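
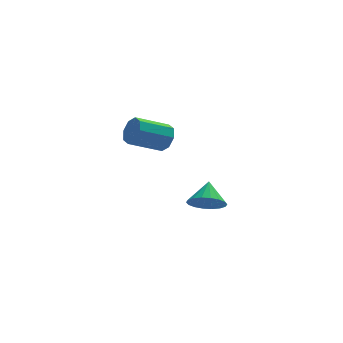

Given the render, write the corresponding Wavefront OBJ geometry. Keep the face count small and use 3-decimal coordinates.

v -0.05 0.236 -3.719
v 0.387 -0.329 -3.206
v 0.19 1.164 -2.901
v 0.667 -0.193 -3.444
v 0.805 0.029 -3.736
v 0.773 0.292 -4.024
v 0.578 0.543 -4.253
v 0.259 0.734 -4.375
v -0.122 0.826 -4.368
v -0.488 0.802 -4.232
v -0.768 0.665 -3.994
v -0.906 0.443 -3.702
v -0.874 0.18 -3.413
v -0.679 -0.071 -3.185
v -0.36 -0.262 -3.063
v 0.021 -0.354 -3.07
v -2.059 -1.548 1.328
v -1.735 -1.705 1.928
v -3.156 -2.029 2.612
v -3.481 -1.872 2.012
v -1.868 -1.187 1.897
v -3.289 -1.511 2.58
v -2.113 -0.881 1.532
v -3.534 -1.204 2.216
v -2.327 -0.965 1.048
v -3.748 -1.289 1.732
v -2.384 -1.391 0.728
v -3.805 -1.715 1.412
v -2.251 -1.909 0.76
v -3.672 -2.233 1.443
v -2.006 -2.216 1.124
v -3.427 -2.539 1.808
v -1.792 -2.131 1.608
v -3.213 -2.455 2.292
f 2 1 4
f 2 4 3
f 4 1 5
f 4 5 3
f 5 1 6
f 5 6 3
f 6 1 7
f 6 7 3
f 7 1 8
f 7 8 3
f 8 1 9
f 8 9 3
f 9 1 10
f 9 10 3
f 10 1 11
f 10 11 3
f 11 1 12
f 11 12 3
f 12 1 13
f 12 13 3
f 13 1 14
f 13 14 3
f 14 1 15
f 14 15 3
f 15 1 16
f 15 16 3
f 16 1 2
f 16 2 3
f 18 17 21
f 18 21 19
f 19 21 22
f 19 22 20
f 21 17 23
f 21 23 22
f 22 23 24
f 22 24 20
f 23 17 25
f 23 25 24
f 24 25 26
f 24 26 20
f 25 17 27
f 25 27 26
f 26 27 28
f 26 28 20
f 27 17 29
f 27 29 28
f 28 29 30
f 28 30 20
f 29 17 31
f 29 31 30
f 30 31 32
f 30 32 20
f 31 17 33
f 31 33 32
f 32 33 34
f 32 34 20
f 33 17 18
f 33 18 34
f 34 18 19
f 34 19 20



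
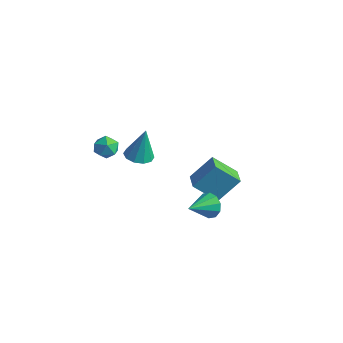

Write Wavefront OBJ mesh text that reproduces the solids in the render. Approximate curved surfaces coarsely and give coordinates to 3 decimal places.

v -3.482 -1.368 -0.449
v -3.076 -2.03 -0.125
v -4.644 -1.81 0.105
v -4.238 -2.472 0.429
v -4.086 -1.699 0.725
v -3.368 -1.426 0.382
v -4.352 -2.414 -0.402
v -3.634 -2.141 -0.745
v -3.614 -2.676 -0.096
v -3.449 -2.235 0.6
v -4.271 -1.605 -0.62
v -4.106 -1.164 0.076
v 3.893 -1.946 -0.351
v 4.172 -2.301 -1.059
v 3.727 -3.474 0.351
v 4.582 -2.206 -0.755
v 4.728 -2.011 -0.296
v 4.556 -1.792 0.141
v 4.13 -1.631 0.391
v 3.614 -1.59 0.357
v 3.204 -1.686 0.053
v 3.057 -1.88 -0.405
v 3.23 -2.1 -0.843
v 3.655 -2.26 -1.093
v -1.7 -1.527 0.3
v -1.058 -0.951 0.126
v -1.52 -1.113 2.34
v -1.532 -0.684 0.113
v -2.07 -0.739 0.172
v -2.466 -1.095 0.28
v -2.571 -1.616 0.395
v -2.343 -2.103 0.474
v -1.869 -2.371 0.486
v -1.331 -2.316 0.427
v -0.934 -1.96 0.32
v -0.83 -1.439 0.205
v 0.151 0.693 -2.031
v 0.807 1.855 -0.637
v 1.242 1.605 -3.305
v 1.898 2.768 -1.911
v 1.062 -0.088 -1.809
v 1.718 1.075 -0.415
v 2.153 0.825 -3.083
v 2.809 1.987 -1.689
f 1 12 6
f 1 6 2
f 1 2 8
f 1 8 11
f 1 11 12
f 2 6 10
f 6 12 5
f 12 11 3
f 11 8 7
f 8 2 9
f 4 10 5
f 4 5 3
f 4 3 7
f 4 7 9
f 4 9 10
f 5 10 6
f 3 5 12
f 7 3 11
f 9 7 8
f 10 9 2
f 14 13 16
f 14 16 15
f 16 13 17
f 16 17 15
f 17 13 18
f 17 18 15
f 18 13 19
f 18 19 15
f 19 13 20
f 19 20 15
f 20 13 21
f 20 21 15
f 21 13 22
f 21 22 15
f 22 13 23
f 22 23 15
f 23 13 24
f 23 24 15
f 24 13 14
f 24 14 15
f 26 25 28
f 26 28 27
f 28 25 29
f 28 29 27
f 29 25 30
f 29 30 27
f 30 25 31
f 30 31 27
f 31 25 32
f 31 32 27
f 32 25 33
f 32 33 27
f 33 25 34
f 33 34 27
f 34 25 35
f 34 35 27
f 35 25 36
f 35 36 27
f 36 25 26
f 36 26 27
f 38 40 37
f 41 38 37
f 37 40 39
f 39 41 37
f 38 44 40
f 42 38 41
f 42 44 38
f 40 44 39
f 43 41 39
f 39 44 43
f 43 42 41
f 44 42 43



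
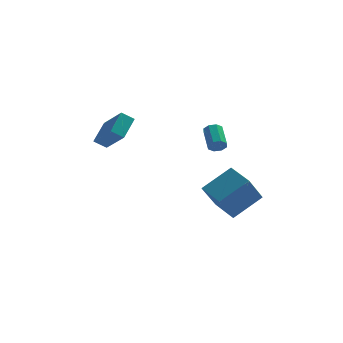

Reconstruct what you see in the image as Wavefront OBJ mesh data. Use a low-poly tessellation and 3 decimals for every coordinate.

v 3.103 0.479 -1.825
v 3.535 0.888 -1.385
v 2.809 0.87 -0.655
v 2.377 0.461 -1.095
v 3.305 1.157 -1.606
v 2.579 1.138 -0.876
v 3.012 1.21 -1.897
v 2.285 1.191 -1.167
v 2.747 1.031 -2.165
v 2.021 1.013 -1.435
v 2.595 0.678 -2.325
v 1.869 0.659 -1.595
v 2.605 0.261 -2.326
v 1.878 0.242 -1.596
v 2.773 -0.087 -2.168
v 2.046 -0.105 -1.438
v 3.045 -0.254 -1.901
v 2.319 -0.273 -1.171
v 3.337 -0.189 -1.61
v 2.61 -0.208 -0.88
v 3.554 0.088 -1.387
v 2.827 0.07 -0.657
v 3.628 0.49 -1.303
v 2.901 0.471 -0.573
v -4.545 3.642 1.033
v -4.011 4.824 1.846
v -3.87 3.659 0.567
v -3.337 4.84 1.38
v -3.623 2.34 2.32
v -3.09 3.521 3.133
v -2.949 2.356 1.854
v -2.415 3.538 2.667
v 1.684 -3.069 -0.169
v 3.148 -2.385 0.922
v 0.861 -1.895 0.199
v 2.325 -1.211 1.29
v 2.415 -2.049 -1.79
v 3.879 -1.365 -0.699
v 1.592 -0.875 -1.422
v 3.056 -0.191 -0.331
v 1.753 1.271 1.676
v 1.978 1.514 1.275
v 1.792 2.753 1.923
v 1.567 2.509 2.324
v 1.584 1.478 1.23
v 1.398 2.717 1.878
v 1.289 1.321 1.447
v 1.103 2.559 2.094
v 1.266 1.134 1.797
v 1.08 2.373 2.445
v 1.528 1.027 2.077
v 1.342 2.266 2.725
v 1.922 1.063 2.122
v 1.736 2.302 2.77
v 2.217 1.221 1.906
v 2.031 2.459 2.553
v 2.24 1.407 1.555
v 2.054 2.646 2.203
f 2 1 5
f 2 5 3
f 3 5 6
f 3 6 4
f 5 1 7
f 5 7 6
f 6 7 8
f 6 8 4
f 7 1 9
f 7 9 8
f 8 9 10
f 8 10 4
f 9 1 11
f 9 11 10
f 10 11 12
f 10 12 4
f 11 1 13
f 11 13 12
f 12 13 14
f 12 14 4
f 13 1 15
f 13 15 14
f 14 15 16
f 14 16 4
f 15 1 17
f 15 17 16
f 16 17 18
f 16 18 4
f 17 1 19
f 17 19 18
f 18 19 20
f 18 20 4
f 19 1 21
f 19 21 20
f 20 21 22
f 20 22 4
f 21 1 23
f 21 23 22
f 22 23 24
f 22 24 4
f 23 1 2
f 23 2 24
f 24 2 3
f 24 3 4
f 26 28 25
f 29 26 25
f 25 28 27
f 27 29 25
f 26 32 28
f 30 26 29
f 30 32 26
f 28 32 27
f 31 29 27
f 27 32 31
f 31 30 29
f 32 30 31
f 34 36 33
f 37 34 33
f 33 36 35
f 35 37 33
f 34 40 36
f 38 34 37
f 38 40 34
f 36 40 35
f 39 37 35
f 35 40 39
f 39 38 37
f 40 38 39
f 42 41 45
f 42 45 43
f 43 45 46
f 43 46 44
f 45 41 47
f 45 47 46
f 46 47 48
f 46 48 44
f 47 41 49
f 47 49 48
f 48 49 50
f 48 50 44
f 49 41 51
f 49 51 50
f 50 51 52
f 50 52 44
f 51 41 53
f 51 53 52
f 52 53 54
f 52 54 44
f 53 41 55
f 53 55 54
f 54 55 56
f 54 56 44
f 55 41 57
f 55 57 56
f 56 57 58
f 56 58 44
f 57 41 42
f 57 42 58
f 58 42 43
f 58 43 44



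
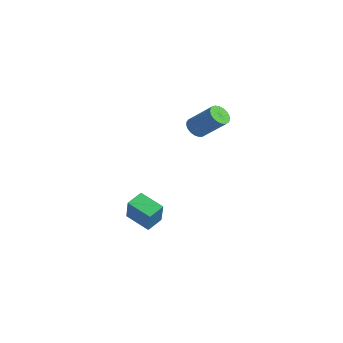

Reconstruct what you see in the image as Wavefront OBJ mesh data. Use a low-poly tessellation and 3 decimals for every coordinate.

v -2.487 -0.772 -4.616
v -1.566 -1.187 -2.913
v -2.768 0.288 -4.206
v -1.847 -0.127 -2.503
v -1.013 -0.133 -5.257
v -0.092 -0.548 -3.554
v -1.294 0.927 -4.847
v -0.373 0.512 -3.144
v -0.845 3.048 2.565
v -0.259 2.87 2.116
v 1.091 3.654 3.565
v 0.505 3.832 4.015
v -0.327 3.164 2.021
v 1.022 3.947 3.47
v -0.485 3.437 2.02
v 0.864 4.221 3.47
v -0.706 3.644 2.114
v 0.644 4.427 3.563
v -0.95 3.747 2.285
v 0.4 4.531 3.735
v -1.176 3.729 2.505
v 0.173 4.513 3.955
v -1.345 3.594 2.736
v 0.005 4.378 4.185
v -1.428 3.365 2.937
v -0.078 4.148 4.386
v -1.409 3.08 3.073
v -0.059 3.864 4.523
v -1.293 2.79 3.122
v 0.056 3.574 4.572
v -1.1 2.545 3.075
v 0.25 3.329 4.524
v -0.862 2.387 2.939
v 0.487 3.17 4.389
v -0.622 2.343 2.739
v 0.728 3.126 4.188
v -0.42 2.421 2.509
v 0.93 3.204 3.958
v -0.291 2.607 2.288
v 1.058 3.391 3.738
f 2 4 1
f 5 2 1
f 1 4 3
f 3 5 1
f 2 8 4
f 6 2 5
f 6 8 2
f 4 8 3
f 7 5 3
f 3 8 7
f 7 6 5
f 8 6 7
f 10 9 13
f 10 13 11
f 11 13 14
f 11 14 12
f 13 9 15
f 13 15 14
f 14 15 16
f 14 16 12
f 15 9 17
f 15 17 16
f 16 17 18
f 16 18 12
f 17 9 19
f 17 19 18
f 18 19 20
f 18 20 12
f 19 9 21
f 19 21 20
f 20 21 22
f 20 22 12
f 21 9 23
f 21 23 22
f 22 23 24
f 22 24 12
f 23 9 25
f 23 25 24
f 24 25 26
f 24 26 12
f 25 9 27
f 25 27 26
f 26 27 28
f 26 28 12
f 27 9 29
f 27 29 28
f 28 29 30
f 28 30 12
f 29 9 31
f 29 31 30
f 30 31 32
f 30 32 12
f 31 9 33
f 31 33 32
f 32 33 34
f 32 34 12
f 33 9 35
f 33 35 34
f 34 35 36
f 34 36 12
f 35 9 37
f 35 37 36
f 36 37 38
f 36 38 12
f 37 9 39
f 37 39 38
f 38 39 40
f 38 40 12
f 39 9 10
f 39 10 40
f 40 10 11
f 40 11 12



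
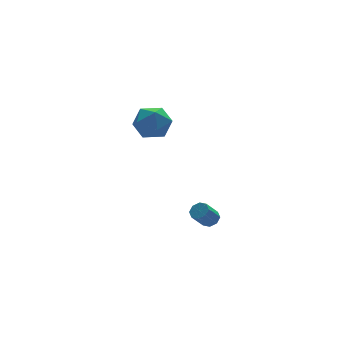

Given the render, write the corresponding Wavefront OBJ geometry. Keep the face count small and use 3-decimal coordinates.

v 4.014 -2.116 -4.05
v 4.356 -2.437 -3.85
v 3.688 -2.625 -3.01
v 3.346 -2.304 -3.21
v 4.407 -2.069 -3.727
v 3.738 -2.257 -2.887
v 4.227 -1.729 -3.794
v 3.558 -1.917 -2.954
v 3.923 -1.616 -4.011
v 3.254 -1.804 -3.171
v 3.672 -1.795 -4.25
v 3.004 -1.983 -3.41
v 3.622 -2.163 -4.373
v 2.953 -2.351 -3.533
v 3.802 -2.503 -4.306
v 3.133 -2.691 -3.466
v 4.106 -2.616 -4.089
v 3.437 -2.804 -3.249
v 1.256 -0.499 3.046
v 2.234 -0.69 2.975
v 0.986 -1.39 1.725
v 1.964 -1.581 1.654
v 1.432 -1.972 2.404
v 1.599 -1.42 3.22
v 1.621 -0.66 1.48
v 1.788 -0.108 2.296
v 2.46 -0.789 2.007
v 2.343 -1.6 2.578
v 0.877 -0.48 2.122
v 0.76 -1.291 2.693
f 2 1 5
f 2 5 3
f 3 5 6
f 3 6 4
f 5 1 7
f 5 7 6
f 6 7 8
f 6 8 4
f 7 1 9
f 7 9 8
f 8 9 10
f 8 10 4
f 9 1 11
f 9 11 10
f 10 11 12
f 10 12 4
f 11 1 13
f 11 13 12
f 12 13 14
f 12 14 4
f 13 1 15
f 13 15 14
f 14 15 16
f 14 16 4
f 15 1 17
f 15 17 16
f 16 17 18
f 16 18 4
f 17 1 2
f 17 2 18
f 18 2 3
f 18 3 4
f 19 30 24
f 19 24 20
f 19 20 26
f 19 26 29
f 19 29 30
f 20 24 28
f 24 30 23
f 30 29 21
f 29 26 25
f 26 20 27
f 22 28 23
f 22 23 21
f 22 21 25
f 22 25 27
f 22 27 28
f 23 28 24
f 21 23 30
f 25 21 29
f 27 25 26
f 28 27 20



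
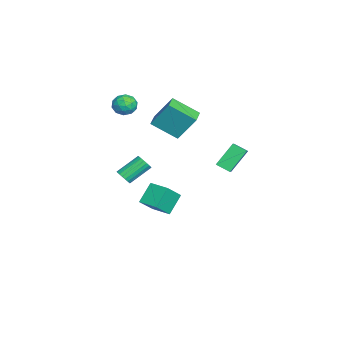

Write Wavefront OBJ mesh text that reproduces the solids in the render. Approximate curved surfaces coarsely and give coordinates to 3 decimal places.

v -2.642 -1.015 -3.741
v -1.806 -1.741 -2.643
v -1.825 0.068 -3.648
v -0.988 -0.658 -2.549
v -1.712 -1.622 -4.851
v -0.875 -2.348 -3.752
v -0.894 -0.539 -4.757
v -0.058 -1.265 -3.659
v -2.529 4.004 -0.064
v -2.787 3.175 0.369
v -0.671 3.991 1.018
v -0.929 3.162 1.451
v -1.751 3.058 -1.411
v -2.009 2.229 -0.978
v 0.107 3.045 -0.329
v -0.151 2.216 0.104
v -3.914 -2.785 2.877
v -3.397 -2.757 3.526
v -3.563 -4.063 2.654
v -3.046 -4.035 3.303
v -3.867 -4.012 3.425
v -4.084 -3.222 3.563
v -2.876 -3.598 2.617
v -3.093 -2.808 2.755
v -2.755 -3.259 3.365
v -3.368 -3.515 3.865
v -3.592 -3.305 2.315
v -4.205 -3.561 2.815
v -3.686 -2.659 3.221
v -3.274 -4.161 2.959
v -3.756 -4.148 3.03
v -3.452 -4.131 3.412
v -4.09 -2.932 3.243
v -3.786 -2.915 3.625
v -4.063 -3.653 3.565
v -3.174 -3.905 2.555
v -2.87 -3.888 2.937
v -3.508 -2.689 2.768
v -3.204 -2.672 3.15
v -2.897 -3.167 2.615
v -3.005 -2.937 3.508
v -2.799 -3.689 3.377
v -2.699 -3.432 2.974
v -2.826 -2.968 3.055
v -3.365 -3.088 3.802
v -3.159 -3.839 3.671
v -3.641 -3.825 3.742
v -3.769 -3.361 3.824
v -2.988 -3.383 3.707
v -3.801 -2.981 2.509
v -3.595 -3.732 2.378
v -3.191 -3.459 2.356
v -3.319 -2.995 2.438
v -4.161 -3.131 2.803
v -3.955 -3.883 2.672
v -4.134 -3.852 3.125
v -4.261 -3.388 3.206
v -3.972 -3.437 2.473
v 4.188 -2.755 1.4
v 4.621 -2.764 1.739
v 3.925 -1.614 2.659
v 3.492 -1.605 2.32
v 4.684 -2.595 1.574
v 3.988 -1.444 2.495
v 4.649 -2.457 1.375
v 3.953 -1.306 2.296
v 4.523 -2.378 1.181
v 3.826 -1.227 2.101
v 4.33 -2.374 1.03
v 3.634 -1.223 1.951
v 4.109 -2.445 0.952
v 3.413 -1.294 1.873
v 3.904 -2.578 0.963
v 3.208 -1.427 1.884
v 3.755 -2.746 1.061
v 3.059 -1.596 1.981
v 3.692 -2.916 1.225
v 2.996 -1.765 2.146
v 3.727 -3.054 1.424
v 3.031 -1.903 2.345
v 3.854 -3.133 1.619
v 3.157 -1.982 2.539
v 4.046 -3.137 1.769
v 3.35 -1.986 2.69
v 4.267 -3.066 1.847
v 3.571 -1.915 2.768
v 4.472 -2.933 1.836
v 3.776 -1.782 2.757
v -1.505 -1.47 3.244
v -1.367 -0.391 4.886
v -1.315 0.128 2.178
v -1.177 1.207 3.821
v -0.383 -1.607 3.239
v -0.245 -0.528 4.882
v -0.193 -0.009 2.174
v -0.055 1.07 3.816
f 2 4 1
f 5 2 1
f 1 4 3
f 3 5 1
f 2 8 4
f 6 2 5
f 6 8 2
f 4 8 3
f 7 5 3
f 3 8 7
f 7 6 5
f 8 6 7
f 10 12 9
f 13 10 9
f 9 12 11
f 11 13 9
f 10 16 12
f 14 10 13
f 14 16 10
f 12 16 11
f 15 13 11
f 11 16 15
f 15 14 13
f 16 14 15
f 17 54 33
f 54 28 57
f 33 57 22
f 54 57 33
f 17 33 29
f 33 22 34
f 29 34 18
f 33 34 29
f 17 29 38
f 29 18 39
f 38 39 24
f 29 39 38
f 17 38 50
f 38 24 53
f 50 53 27
f 38 53 50
f 17 50 54
f 50 27 58
f 54 58 28
f 50 58 54
f 18 34 45
f 34 22 48
f 45 48 26
f 34 48 45
f 22 57 35
f 57 28 56
f 35 56 21
f 57 56 35
f 28 58 55
f 58 27 51
f 55 51 19
f 58 51 55
f 27 53 52
f 53 24 40
f 52 40 23
f 53 40 52
f 24 39 44
f 39 18 41
f 44 41 25
f 39 41 44
f 20 46 32
f 46 26 47
f 32 47 21
f 46 47 32
f 20 32 30
f 32 21 31
f 30 31 19
f 32 31 30
f 20 30 37
f 30 19 36
f 37 36 23
f 30 36 37
f 20 37 42
f 37 23 43
f 42 43 25
f 37 43 42
f 20 42 46
f 42 25 49
f 46 49 26
f 42 49 46
f 21 47 35
f 47 26 48
f 35 48 22
f 47 48 35
f 19 31 55
f 31 21 56
f 55 56 28
f 31 56 55
f 23 36 52
f 36 19 51
f 52 51 27
f 36 51 52
f 25 43 44
f 43 23 40
f 44 40 24
f 43 40 44
f 26 49 45
f 49 25 41
f 45 41 18
f 49 41 45
f 60 59 63
f 60 63 61
f 61 63 64
f 61 64 62
f 63 59 65
f 63 65 64
f 64 65 66
f 64 66 62
f 65 59 67
f 65 67 66
f 66 67 68
f 66 68 62
f 67 59 69
f 67 69 68
f 68 69 70
f 68 70 62
f 69 59 71
f 69 71 70
f 70 71 72
f 70 72 62
f 71 59 73
f 71 73 72
f 72 73 74
f 72 74 62
f 73 59 75
f 73 75 74
f 74 75 76
f 74 76 62
f 75 59 77
f 75 77 76
f 76 77 78
f 76 78 62
f 77 59 79
f 77 79 78
f 78 79 80
f 78 80 62
f 79 59 81
f 79 81 80
f 80 81 82
f 80 82 62
f 81 59 83
f 81 83 82
f 82 83 84
f 82 84 62
f 83 59 85
f 83 85 84
f 84 85 86
f 84 86 62
f 85 59 87
f 85 87 86
f 86 87 88
f 86 88 62
f 87 59 60
f 87 60 88
f 88 60 61
f 88 61 62
f 90 92 89
f 93 90 89
f 89 92 91
f 91 93 89
f 90 96 92
f 94 90 93
f 94 96 90
f 92 96 91
f 95 93 91
f 91 96 95
f 95 94 93
f 96 94 95



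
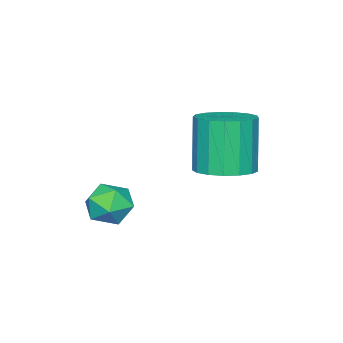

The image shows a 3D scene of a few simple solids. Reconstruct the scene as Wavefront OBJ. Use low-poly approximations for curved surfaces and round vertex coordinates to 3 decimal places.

v 3.167 -1.665 -0.711
v 3.571 -1.984 -1.467
v 3.129 -3.036 -0.153
v 3.533 -3.355 -0.909
v 4.002 -2.826 -0.328
v 4.026 -1.979 -0.673
v 2.674 -3.041 -0.947
v 2.698 -2.194 -1.292
v 3.267 -2.835 -1.613
v 4.087 -2.702 -1.231
v 2.613 -2.318 -0.389
v 3.433 -2.185 -0.007
v 1.865 0.929 1.224
v 2.701 1.448 1.53
v 2.17 1.09 3.583
v 1.335 0.571 3.276
v 2.351 1.794 1.5
v 1.82 1.436 3.553
v 1.89 1.942 1.407
v 1.359 1.585 3.459
v 1.424 1.858 1.271
v 0.893 1.5 3.324
v 1.058 1.561 1.125
v 0.528 1.203 3.178
v 0.878 1.119 1.002
v 0.347 0.762 3.054
v 0.924 0.634 0.929
v 0.393 0.276 2.981
v 1.185 0.216 0.924
v 0.654 -0.142 2.976
v 1.602 -0.039 0.987
v 1.072 -0.396 3.04
v 2.08 -0.072 1.105
v 1.549 -0.429 3.158
v 2.508 0.125 1.25
v 1.978 -0.233 3.302
v 2.79 0.505 1.389
v 2.259 0.148 3.441
v 2.859 0.983 1.49
v 2.328 0.625 3.543
f 1 12 6
f 1 6 2
f 1 2 8
f 1 8 11
f 1 11 12
f 2 6 10
f 6 12 5
f 12 11 3
f 11 8 7
f 8 2 9
f 4 10 5
f 4 5 3
f 4 3 7
f 4 7 9
f 4 9 10
f 5 10 6
f 3 5 12
f 7 3 11
f 9 7 8
f 10 9 2
f 14 13 17
f 14 17 15
f 15 17 18
f 15 18 16
f 17 13 19
f 17 19 18
f 18 19 20
f 18 20 16
f 19 13 21
f 19 21 20
f 20 21 22
f 20 22 16
f 21 13 23
f 21 23 22
f 22 23 24
f 22 24 16
f 23 13 25
f 23 25 24
f 24 25 26
f 24 26 16
f 25 13 27
f 25 27 26
f 26 27 28
f 26 28 16
f 27 13 29
f 27 29 28
f 28 29 30
f 28 30 16
f 29 13 31
f 29 31 30
f 30 31 32
f 30 32 16
f 31 13 33
f 31 33 32
f 32 33 34
f 32 34 16
f 33 13 35
f 33 35 34
f 34 35 36
f 34 36 16
f 35 13 37
f 35 37 36
f 36 37 38
f 36 38 16
f 37 13 39
f 37 39 38
f 38 39 40
f 38 40 16
f 39 13 14
f 39 14 40
f 40 14 15
f 40 15 16



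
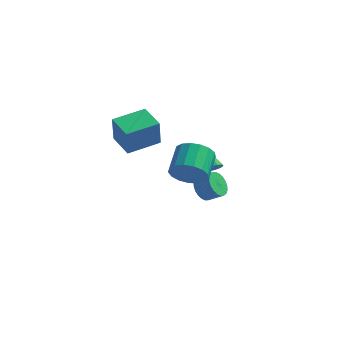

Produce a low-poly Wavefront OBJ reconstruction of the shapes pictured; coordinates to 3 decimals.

v 2.656 -1.971 1.864
v 3.015 -1.586 1.8
v 1.924 -1.149 2.696
v 2.832 -1.547 1.6
v 2.602 -1.621 1.47
v 2.386 -1.788 1.446
v 2.243 -2.005 1.534
v 2.21 -2.213 1.71
v 2.297 -2.356 1.928
v 2.48 -2.395 2.128
v 2.711 -2.321 2.258
v 2.926 -2.153 2.282
v 3.07 -1.937 2.194
v 3.102 -1.729 2.018
v -1.505 -3.148 2.806
v -1.451 -3.447 4.438
v -2.642 -2.134 3.031
v -2.588 -2.433 4.662
v -0.232 -1.767 3.018
v -0.178 -2.066 4.649
v -1.369 -0.753 3.242
v -1.315 -1.052 4.874
v 0.718 2.295 -3.109
v 1.174 2.29 -3.791
v 2.038 2.3 -3.212
v 1.582 2.305 -2.531
v 1.138 2.605 -3.742
v 2.002 2.615 -3.164
v 1.037 2.872 -3.597
v 1.902 2.882 -3.018
v 0.889 3.051 -3.378
v 1.753 3.061 -2.799
v 0.714 3.115 -3.117
v 1.578 3.125 -2.539
v 0.54 3.054 -2.856
v 1.404 3.064 -2.278
v 0.392 2.878 -2.633
v 1.257 2.888 -2.055
v 0.295 2.613 -2.483
v 1.159 2.623 -1.904
v 0.262 2.3 -2.428
v 1.126 2.31 -1.849
v 0.298 1.985 -2.476
v 1.162 1.995 -1.898
v 0.398 1.718 -2.622
v 1.263 1.728 -2.043
v 0.547 1.539 -2.841
v 1.411 1.549 -2.262
v 0.722 1.475 -3.101
v 1.586 1.485 -2.523
v 0.896 1.536 -3.362
v 1.76 1.546 -2.784
v 1.043 1.712 -3.585
v 1.908 1.722 -3.007
v 1.141 1.977 -3.736
v 2.005 1.987 -3.157
v 2.053 -4.118 2.707
v 2.437 -4.472 3.606
v 2.311 -3.016 4.233
v 1.927 -2.662 3.333
v 2.84 -4.328 3.353
v 2.714 -2.872 3.979
v 3.064 -4.136 2.952
v 2.938 -2.68 3.578
v 3.055 -3.94 2.494
v 2.929 -2.484 3.121
v 2.817 -3.785 2.085
v 2.692 -2.329 2.712
v 2.404 -3.706 1.819
v 2.279 -2.25 2.446
v 1.911 -3.721 1.756
v 1.785 -2.265 2.382
v 1.45 -3.828 1.911
v 1.324 -2.372 2.537
v 1.127 -4.001 2.248
v 1.001 -2.545 2.874
v 1.016 -4.2 2.69
v 0.89 -2.745 3.317
v 1.143 -4.381 3.136
v 1.017 -2.925 3.763
v 1.478 -4.502 3.484
v 1.352 -3.046 4.11
v 1.945 -4.535 3.653
v 1.819 -3.079 4.28
f 2 1 4
f 2 4 3
f 4 1 5
f 4 5 3
f 5 1 6
f 5 6 3
f 6 1 7
f 6 7 3
f 7 1 8
f 7 8 3
f 8 1 9
f 8 9 3
f 9 1 10
f 9 10 3
f 10 1 11
f 10 11 3
f 11 1 12
f 11 12 3
f 12 1 13
f 12 13 3
f 13 1 14
f 13 14 3
f 14 1 2
f 14 2 3
f 16 18 15
f 19 16 15
f 15 18 17
f 17 19 15
f 16 22 18
f 20 16 19
f 20 22 16
f 18 22 17
f 21 19 17
f 17 22 21
f 21 20 19
f 22 20 21
f 24 23 27
f 24 27 25
f 25 27 28
f 25 28 26
f 27 23 29
f 27 29 28
f 28 29 30
f 28 30 26
f 29 23 31
f 29 31 30
f 30 31 32
f 30 32 26
f 31 23 33
f 31 33 32
f 32 33 34
f 32 34 26
f 33 23 35
f 33 35 34
f 34 35 36
f 34 36 26
f 35 23 37
f 35 37 36
f 36 37 38
f 36 38 26
f 37 23 39
f 37 39 38
f 38 39 40
f 38 40 26
f 39 23 41
f 39 41 40
f 40 41 42
f 40 42 26
f 41 23 43
f 41 43 42
f 42 43 44
f 42 44 26
f 43 23 45
f 43 45 44
f 44 45 46
f 44 46 26
f 45 23 47
f 45 47 46
f 46 47 48
f 46 48 26
f 47 23 49
f 47 49 48
f 48 49 50
f 48 50 26
f 49 23 51
f 49 51 50
f 50 51 52
f 50 52 26
f 51 23 53
f 51 53 52
f 52 53 54
f 52 54 26
f 53 23 55
f 53 55 54
f 54 55 56
f 54 56 26
f 55 23 24
f 55 24 56
f 56 24 25
f 56 25 26
f 58 57 61
f 58 61 59
f 59 61 62
f 59 62 60
f 61 57 63
f 61 63 62
f 62 63 64
f 62 64 60
f 63 57 65
f 63 65 64
f 64 65 66
f 64 66 60
f 65 57 67
f 65 67 66
f 66 67 68
f 66 68 60
f 67 57 69
f 67 69 68
f 68 69 70
f 68 70 60
f 69 57 71
f 69 71 70
f 70 71 72
f 70 72 60
f 71 57 73
f 71 73 72
f 72 73 74
f 72 74 60
f 73 57 75
f 73 75 74
f 74 75 76
f 74 76 60
f 75 57 77
f 75 77 76
f 76 77 78
f 76 78 60
f 77 57 79
f 77 79 78
f 78 79 80
f 78 80 60
f 79 57 81
f 79 81 80
f 80 81 82
f 80 82 60
f 81 57 83
f 81 83 82
f 82 83 84
f 82 84 60
f 83 57 58
f 83 58 84
f 84 58 59
f 84 59 60



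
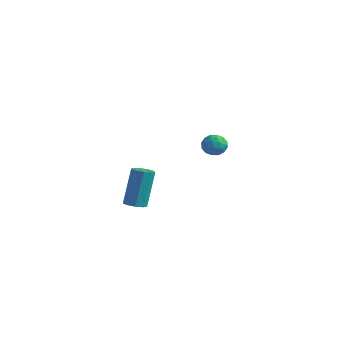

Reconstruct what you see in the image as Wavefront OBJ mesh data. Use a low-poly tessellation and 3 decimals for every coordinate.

v -2.186 -3.232 -2.941
v -1.712 -2.926 -3.021
v -1.84 -2.221 -1.079
v -2.314 -2.528 -0.999
v -2.026 -2.715 -3.118
v -2.153 -2.01 -1.176
v -2.414 -2.746 -3.132
v -2.541 -2.041 -1.19
v -2.696 -3.005 -3.057
v -2.823 -2.3 -1.115
v -2.739 -3.37 -2.927
v -2.867 -2.665 -0.985
v -2.524 -3.671 -2.804
v -2.651 -2.966 -0.862
v -2.151 -3.766 -2.745
v -2.278 -3.062 -0.803
v -1.794 -3.612 -2.778
v -1.921 -2.907 -0.835
v -1.621 -3.28 -2.887
v -1.748 -2.576 -0.944
v -3.323 4.186 -2.067
v -2.812 3.798 -2.331
v -3.648 3.322 -1.429
v -3.137 2.934 -1.693
v -2.988 3.466 -1.273
v -2.786 4 -1.668
v -3.674 3.12 -2.092
v -3.472 3.654 -2.487
v -3.028 3.139 -2.347
v -2.604 3.353 -1.841
v -3.856 3.767 -1.919
v -3.432 3.981 -1.413
v -3.039 4.068 -2.255
v -3.421 3.052 -1.505
v -3.333 3.364 -1.258
v -3.033 3.137 -1.414
v -3.024 4.187 -1.865
v -2.723 3.959 -2.021
v -2.827 3.763 -1.399
v -3.737 3.161 -1.739
v -3.436 2.933 -1.895
v -3.427 3.983 -2.346
v -3.127 3.756 -2.502
v -3.633 3.357 -2.361
v -2.866 3.453 -2.42
v -3.057 2.945 -2.045
v -3.372 3.054 -2.279
v -3.254 3.368 -2.511
v -2.616 3.579 -2.122
v -2.808 3.07 -1.747
v -2.72 3.383 -1.5
v -2.602 3.697 -1.732
v -2.744 3.191 -2.132
v -3.652 4.05 -2.013
v -3.844 3.541 -1.638
v -3.858 3.423 -2.028
v -3.74 3.737 -2.26
v -3.403 4.175 -1.715
v -3.594 3.667 -1.34
v -3.206 3.752 -1.249
v -3.088 4.066 -1.481
v -3.716 3.929 -1.628
f 2 1 5
f 2 5 3
f 3 5 6
f 3 6 4
f 5 1 7
f 5 7 6
f 6 7 8
f 6 8 4
f 7 1 9
f 7 9 8
f 8 9 10
f 8 10 4
f 9 1 11
f 9 11 10
f 10 11 12
f 10 12 4
f 11 1 13
f 11 13 12
f 12 13 14
f 12 14 4
f 13 1 15
f 13 15 14
f 14 15 16
f 14 16 4
f 15 1 17
f 15 17 16
f 16 17 18
f 16 18 4
f 17 1 19
f 17 19 18
f 18 19 20
f 18 20 4
f 19 1 2
f 19 2 20
f 20 2 3
f 20 3 4
f 21 58 37
f 58 32 61
f 37 61 26
f 58 61 37
f 21 37 33
f 37 26 38
f 33 38 22
f 37 38 33
f 21 33 42
f 33 22 43
f 42 43 28
f 33 43 42
f 21 42 54
f 42 28 57
f 54 57 31
f 42 57 54
f 21 54 58
f 54 31 62
f 58 62 32
f 54 62 58
f 22 38 49
f 38 26 52
f 49 52 30
f 38 52 49
f 26 61 39
f 61 32 60
f 39 60 25
f 61 60 39
f 32 62 59
f 62 31 55
f 59 55 23
f 62 55 59
f 31 57 56
f 57 28 44
f 56 44 27
f 57 44 56
f 28 43 48
f 43 22 45
f 48 45 29
f 43 45 48
f 24 50 36
f 50 30 51
f 36 51 25
f 50 51 36
f 24 36 34
f 36 25 35
f 34 35 23
f 36 35 34
f 24 34 41
f 34 23 40
f 41 40 27
f 34 40 41
f 24 41 46
f 41 27 47
f 46 47 29
f 41 47 46
f 24 46 50
f 46 29 53
f 50 53 30
f 46 53 50
f 25 51 39
f 51 30 52
f 39 52 26
f 51 52 39
f 23 35 59
f 35 25 60
f 59 60 32
f 35 60 59
f 27 40 56
f 40 23 55
f 56 55 31
f 40 55 56
f 29 47 48
f 47 27 44
f 48 44 28
f 47 44 48
f 30 53 49
f 53 29 45
f 49 45 22
f 53 45 49



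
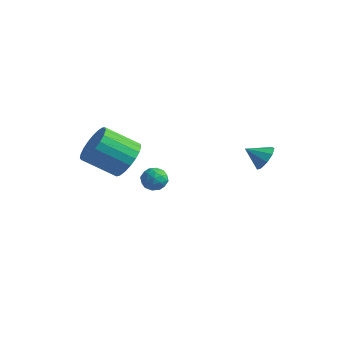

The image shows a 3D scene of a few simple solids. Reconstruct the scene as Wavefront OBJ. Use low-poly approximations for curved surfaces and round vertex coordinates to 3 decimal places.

v -2.711 -1.085 0.868
v -2.137 -1.993 0.759
v -3.436 -2.944 1.842
v -4.009 -2.035 1.952
v -1.959 -1.815 1.13
v -3.258 -2.765 2.213
v -1.91 -1.51 1.456
v -3.209 -2.46 2.539
v -2 -1.131 1.68
v -3.299 -2.082 2.763
v -2.212 -0.745 1.764
v -3.511 -1.695 2.847
v -2.511 -0.417 1.694
v -3.81 -1.368 2.777
v -2.844 -0.205 1.48
v -4.143 -1.155 2.563
v -3.155 -0.145 1.161
v -4.454 -1.095 2.244
v -3.388 -0.247 0.791
v -4.687 -1.198 1.874
v -3.504 -0.494 0.435
v -4.803 -1.445 1.518
v -3.483 -0.844 0.153
v -4.782 -1.794 1.236
v -3.329 -1.235 -0.004
v -4.627 -2.185 1.079
v -3.067 -1.6 -0.011
v -4.366 -2.55 1.072
v -2.744 -1.876 0.134
v -4.043 -2.826 1.217
v -2.415 -2.015 0.406
v -3.714 -2.966 1.489
v 1.297 4.202 -0.061
v 1.583 4.503 0.587
v 0.483 3.678 0.541
v 1.222 4.827 0.381
v 0.897 4.859 -0.031
v 0.759 4.583 -0.458
v 0.872 4.128 -0.699
v 1.185 3.708 -0.642
v 1.55 3.519 -0.312
v 1.797 3.649 0.134
v 1.81 4.038 0.49
v -4.128 2.703 -2.509
v -3.441 2.67 -2.738
v -4.059 1.59 -2.142
v -3.372 1.557 -2.371
v -3.544 1.971 -1.801
v -3.587 2.659 -2.028
v -3.913 1.601 -2.852
v -3.956 2.289 -3.079
v -3.308 1.989 -2.951
v -3.08 2.218 -2.301
v -4.42 2.042 -2.579
v -4.192 2.271 -1.929
v -3.791 2.784 -2.656
v -3.709 1.476 -2.224
v -3.811 1.719 -1.889
v -3.407 1.7 -2.024
v -3.877 2.778 -2.238
v -3.472 2.758 -2.373
v -3.533 2.347 -1.822
v -4.028 1.502 -2.507
v -3.623 1.482 -2.642
v -4.093 2.56 -2.856
v -3.689 2.541 -2.991
v -3.967 1.913 -3.058
v -3.308 2.364 -2.916
v -3.268 1.71 -2.7
v -3.586 1.736 -2.982
v -3.611 2.141 -3.116
v -3.174 2.499 -2.534
v -3.134 1.845 -2.318
v -3.235 2.088 -1.983
v -3.26 2.492 -2.116
v -3.096 2.099 -2.658
v -4.366 2.415 -2.562
v -4.326 1.761 -2.346
v -4.24 1.768 -2.764
v -4.265 2.172 -2.897
v -4.232 2.55 -2.18
v -4.192 1.896 -1.964
v -3.889 2.119 -1.764
v -3.914 2.524 -1.898
v -4.404 2.161 -2.222
f 2 1 5
f 2 5 3
f 3 5 6
f 3 6 4
f 5 1 7
f 5 7 6
f 6 7 8
f 6 8 4
f 7 1 9
f 7 9 8
f 8 9 10
f 8 10 4
f 9 1 11
f 9 11 10
f 10 11 12
f 10 12 4
f 11 1 13
f 11 13 12
f 12 13 14
f 12 14 4
f 13 1 15
f 13 15 14
f 14 15 16
f 14 16 4
f 15 1 17
f 15 17 16
f 16 17 18
f 16 18 4
f 17 1 19
f 17 19 18
f 18 19 20
f 18 20 4
f 19 1 21
f 19 21 20
f 20 21 22
f 20 22 4
f 21 1 23
f 21 23 22
f 22 23 24
f 22 24 4
f 23 1 25
f 23 25 24
f 24 25 26
f 24 26 4
f 25 1 27
f 25 27 26
f 26 27 28
f 26 28 4
f 27 1 29
f 27 29 28
f 28 29 30
f 28 30 4
f 29 1 31
f 29 31 30
f 30 31 32
f 30 32 4
f 31 1 2
f 31 2 32
f 32 2 3
f 32 3 4
f 34 33 36
f 34 36 35
f 36 33 37
f 36 37 35
f 37 33 38
f 37 38 35
f 38 33 39
f 38 39 35
f 39 33 40
f 39 40 35
f 40 33 41
f 40 41 35
f 41 33 42
f 41 42 35
f 42 33 43
f 42 43 35
f 43 33 34
f 43 34 35
f 44 81 60
f 81 55 84
f 60 84 49
f 81 84 60
f 44 60 56
f 60 49 61
f 56 61 45
f 60 61 56
f 44 56 65
f 56 45 66
f 65 66 51
f 56 66 65
f 44 65 77
f 65 51 80
f 77 80 54
f 65 80 77
f 44 77 81
f 77 54 85
f 81 85 55
f 77 85 81
f 45 61 72
f 61 49 75
f 72 75 53
f 61 75 72
f 49 84 62
f 84 55 83
f 62 83 48
f 84 83 62
f 55 85 82
f 85 54 78
f 82 78 46
f 85 78 82
f 54 80 79
f 80 51 67
f 79 67 50
f 80 67 79
f 51 66 71
f 66 45 68
f 71 68 52
f 66 68 71
f 47 73 59
f 73 53 74
f 59 74 48
f 73 74 59
f 47 59 57
f 59 48 58
f 57 58 46
f 59 58 57
f 47 57 64
f 57 46 63
f 64 63 50
f 57 63 64
f 47 64 69
f 64 50 70
f 69 70 52
f 64 70 69
f 47 69 73
f 69 52 76
f 73 76 53
f 69 76 73
f 48 74 62
f 74 53 75
f 62 75 49
f 74 75 62
f 46 58 82
f 58 48 83
f 82 83 55
f 58 83 82
f 50 63 79
f 63 46 78
f 79 78 54
f 63 78 79
f 52 70 71
f 70 50 67
f 71 67 51
f 70 67 71
f 53 76 72
f 76 52 68
f 72 68 45
f 76 68 72



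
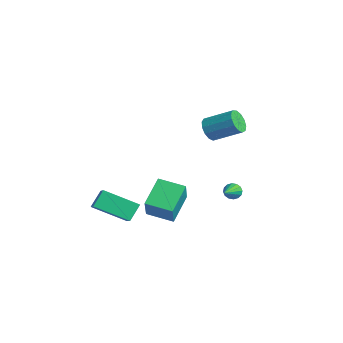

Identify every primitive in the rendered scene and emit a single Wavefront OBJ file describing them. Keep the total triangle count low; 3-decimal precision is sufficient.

v 1.107 1.381 2.53
v 1.616 1.37 1.938
v 2.641 2.589 2.798
v 2.133 2.599 3.39
v 1.322 1.684 1.844
v 2.347 2.903 2.704
v 0.96 1.901 1.968
v 1.986 3.12 2.828
v 0.645 1.953 2.27
v 1.671 3.172 3.13
v 0.477 1.823 2.655
v 1.502 3.042 3.514
v 0.509 1.553 3
v 1.534 2.772 3.86
v 0.731 1.228 3.196
v 1.756 2.447 4.056
v 1.072 0.952 3.18
v 2.097 2.17 4.04
v 1.425 0.811 2.959
v 2.45 2.03 3.819
v 1.676 0.852 2.601
v 2.702 2.071 3.461
v 1.748 1.06 2.221
v 2.773 2.279 3.08
v -1.49 -4.444 -3.475
v -1.851 -3.713 -2.594
v -0.423 -2.78 -4.419
v -0.784 -2.049 -3.538
v -0.096 -4.831 -2.582
v -0.457 -4.1 -1.701
v 0.971 -3.167 -3.526
v 0.61 -2.436 -2.645
v 2.128 -2.809 -1.633
v 1.116 -1.595 -0.56
v 1.178 -2.328 -3.072
v 0.167 -1.114 -1.999
v 3.173 -1.666 -1.941
v 2.162 -0.452 -0.868
v 2.224 -1.185 -3.38
v 1.212 0.029 -2.307
v -0.703 3.696 -3.776
v -0.316 3.854 -4.148
v 0.363 2.664 -3.104
v -0.282 4.035 -3.924
v -0.362 4.125 -3.66
v -0.533 4.1 -3.427
v -0.749 3.967 -3.288
v -0.954 3.761 -3.279
v -1.091 3.539 -3.404
v -1.124 3.358 -3.628
v -1.045 3.268 -3.892
v -0.874 3.293 -4.125
v -0.657 3.426 -4.264
v -0.453 3.632 -4.273
f 2 1 5
f 2 5 3
f 3 5 6
f 3 6 4
f 5 1 7
f 5 7 6
f 6 7 8
f 6 8 4
f 7 1 9
f 7 9 8
f 8 9 10
f 8 10 4
f 9 1 11
f 9 11 10
f 10 11 12
f 10 12 4
f 11 1 13
f 11 13 12
f 12 13 14
f 12 14 4
f 13 1 15
f 13 15 14
f 14 15 16
f 14 16 4
f 15 1 17
f 15 17 16
f 16 17 18
f 16 18 4
f 17 1 19
f 17 19 18
f 18 19 20
f 18 20 4
f 19 1 21
f 19 21 20
f 20 21 22
f 20 22 4
f 21 1 23
f 21 23 22
f 22 23 24
f 22 24 4
f 23 1 2
f 23 2 24
f 24 2 3
f 24 3 4
f 26 28 25
f 29 26 25
f 25 28 27
f 27 29 25
f 26 32 28
f 30 26 29
f 30 32 26
f 28 32 27
f 31 29 27
f 27 32 31
f 31 30 29
f 32 30 31
f 34 36 33
f 37 34 33
f 33 36 35
f 35 37 33
f 34 40 36
f 38 34 37
f 38 40 34
f 36 40 35
f 39 37 35
f 35 40 39
f 39 38 37
f 40 38 39
f 42 41 44
f 42 44 43
f 44 41 45
f 44 45 43
f 45 41 46
f 45 46 43
f 46 41 47
f 46 47 43
f 47 41 48
f 47 48 43
f 48 41 49
f 48 49 43
f 49 41 50
f 49 50 43
f 50 41 51
f 50 51 43
f 51 41 52
f 51 52 43
f 52 41 53
f 52 53 43
f 53 41 54
f 53 54 43
f 54 41 42
f 54 42 43



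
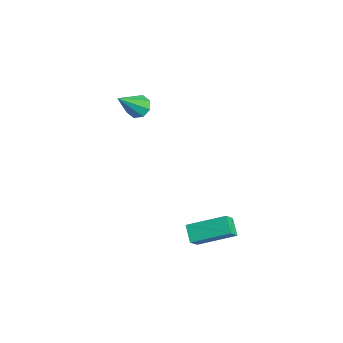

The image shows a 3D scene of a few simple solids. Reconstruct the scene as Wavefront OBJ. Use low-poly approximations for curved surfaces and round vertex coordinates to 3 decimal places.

v 0.104 1.722 -3.6
v 0.505 1.162 -2.717
v 0.858 3.292 -2.948
v 1.26 2.733 -2.065
v 0.86 1.547 -4.055
v 1.262 0.988 -3.172
v 1.615 3.118 -3.403
v 2.016 2.558 -2.52
v -4.116 1.183 1.709
v -3.81 0.805 1.324
v -3.664 -0.023 3.251
v -3.531 1.143 1.506
v -3.595 1.504 1.807
v -3.963 1.678 2.05
v -4.421 1.561 2.094
v -4.7 1.224 1.911
v -4.637 0.862 1.61
v -4.268 0.689 1.367
f 2 4 1
f 5 2 1
f 1 4 3
f 3 5 1
f 2 8 4
f 6 2 5
f 6 8 2
f 4 8 3
f 7 5 3
f 3 8 7
f 7 6 5
f 8 6 7
f 10 9 12
f 10 12 11
f 12 9 13
f 12 13 11
f 13 9 14
f 13 14 11
f 14 9 15
f 14 15 11
f 15 9 16
f 15 16 11
f 16 9 17
f 16 17 11
f 17 9 18
f 17 18 11
f 18 9 10
f 18 10 11



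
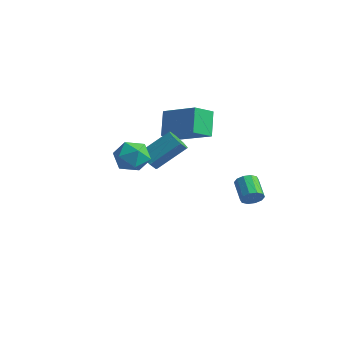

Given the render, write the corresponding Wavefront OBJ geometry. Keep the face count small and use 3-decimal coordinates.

v 1.233 3.128 -3.536
v 1.538 3.115 -3.019
v 0.591 3.72 -2.447
v 0.287 3.732 -2.964
v 1.628 3.427 -3.198
v 0.682 4.031 -2.626
v 1.568 3.625 -3.506
v 0.622 4.229 -2.934
v 1.38 3.632 -3.826
v 0.434 4.237 -3.254
v 1.136 3.447 -4.034
v 0.19 4.052 -3.462
v 0.929 3.14 -4.053
v -0.018 3.745 -3.481
v 0.838 2.829 -3.874
v -0.108 3.433 -3.302
v 0.898 2.631 -3.566
v -0.048 3.235 -2.994
v 1.086 2.623 -3.246
v 0.14 3.228 -2.674
v 1.33 2.808 -3.038
v 0.384 3.413 -2.466
v -3.175 1.481 -0.305
v -3.78 2.232 0.87
v -3.004 2.578 -0.92
v -3.609 3.33 0.254
v -1.251 1.67 0.566
v -1.856 2.422 1.74
v -1.08 2.768 -0.05
v -1.685 3.519 1.125
v -0.716 -2.079 1.461
v -0.076 -2.32 0.806
v -1.664 -3.16 0.934
v -1.024 -3.401 0.279
v -0.856 -3.58 1.193
v -0.27 -2.912 1.519
v -1.47 -2.568 0.221
v -0.884 -1.9 0.547
v -0.542 -2.623 0.04
v -0.163 -3.248 0.641
v -1.577 -2.232 1.099
v -1.198 -2.857 1.7
v -1.444 -1.15 -0.279
v -1.118 -0.867 -0.792
v -0.389 0.392 0.367
v -0.716 0.11 0.879
v -1.584 -0.664 -0.719
v -0.855 0.595 0.439
v -1.968 -0.746 -0.389
v -1.239 0.514 0.769
v -2.045 -1.064 0.005
v -1.316 0.196 1.164
v -1.771 -1.432 0.233
v -1.042 -0.173 1.392
v -1.305 -1.635 0.161
v -0.576 -0.376 1.319
v -0.921 -1.554 -0.169
v -0.192 -0.294 0.989
v -0.844 -1.236 -0.564
v -0.115 0.024 0.595
f 2 1 5
f 2 5 3
f 3 5 6
f 3 6 4
f 5 1 7
f 5 7 6
f 6 7 8
f 6 8 4
f 7 1 9
f 7 9 8
f 8 9 10
f 8 10 4
f 9 1 11
f 9 11 10
f 10 11 12
f 10 12 4
f 11 1 13
f 11 13 12
f 12 13 14
f 12 14 4
f 13 1 15
f 13 15 14
f 14 15 16
f 14 16 4
f 15 1 17
f 15 17 16
f 16 17 18
f 16 18 4
f 17 1 19
f 17 19 18
f 18 19 20
f 18 20 4
f 19 1 21
f 19 21 20
f 20 21 22
f 20 22 4
f 21 1 2
f 21 2 22
f 22 2 3
f 22 3 4
f 24 26 23
f 27 24 23
f 23 26 25
f 25 27 23
f 24 30 26
f 28 24 27
f 28 30 24
f 26 30 25
f 29 27 25
f 25 30 29
f 29 28 27
f 30 28 29
f 31 42 36
f 31 36 32
f 31 32 38
f 31 38 41
f 31 41 42
f 32 36 40
f 36 42 35
f 42 41 33
f 41 38 37
f 38 32 39
f 34 40 35
f 34 35 33
f 34 33 37
f 34 37 39
f 34 39 40
f 35 40 36
f 33 35 42
f 37 33 41
f 39 37 38
f 40 39 32
f 44 43 47
f 44 47 45
f 45 47 48
f 45 48 46
f 47 43 49
f 47 49 48
f 48 49 50
f 48 50 46
f 49 43 51
f 49 51 50
f 50 51 52
f 50 52 46
f 51 43 53
f 51 53 52
f 52 53 54
f 52 54 46
f 53 43 55
f 53 55 54
f 54 55 56
f 54 56 46
f 55 43 57
f 55 57 56
f 56 57 58
f 56 58 46
f 57 43 59
f 57 59 58
f 58 59 60
f 58 60 46
f 59 43 44
f 59 44 60
f 60 44 45
f 60 45 46



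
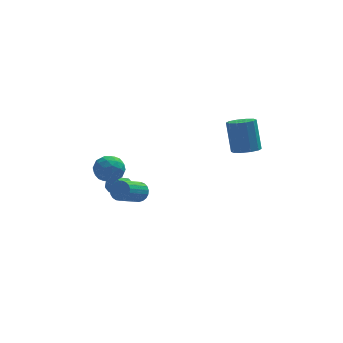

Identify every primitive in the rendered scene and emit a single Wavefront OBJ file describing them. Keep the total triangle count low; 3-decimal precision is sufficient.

v -2.426 -2.286 -0.023
v -2.054 -2.84 -0.2
v -3.161 -3.847 0.627
v -3.534 -3.294 0.803
v -1.935 -2.765 0.051
v -3.042 -3.773 0.878
v -1.901 -2.608 0.288
v -3.008 -3.615 1.115
v -1.958 -2.395 0.472
v -3.065 -3.402 1.299
v -2.096 -2.163 0.569
v -3.203 -3.17 1.396
v -2.291 -1.952 0.565
v -3.398 -2.96 1.392
v -2.509 -1.8 0.459
v -3.616 -2.807 1.285
v -2.713 -1.731 0.269
v -3.82 -2.738 1.096
v -2.868 -1.759 0.029
v -3.975 -2.766 0.856
v -2.946 -1.877 -0.221
v -4.053 -2.884 0.606
v -2.934 -2.067 -0.436
v -4.041 -3.074 0.391
v -2.835 -2.294 -0.58
v -3.942 -3.301 0.247
v -2.665 -2.52 -0.627
v -3.772 -3.527 0.2
v -2.453 -2.706 -0.571
v -3.561 -3.713 0.256
v -2.237 -2.819 -0.419
v -3.345 -3.826 0.408
v -3.951 -0.112 1.465
v -3.225 -0.473 0.919
v -4.695 -1.507 1.401
v -3.969 -1.868 0.855
v -3.812 -1.653 1.795
v -3.352 -0.79 1.835
v -4.568 -1.19 0.485
v -4.108 -0.327 0.525
v -3.606 -1.139 0.313
v -3.139 -1.426 1.123
v -4.781 -0.554 1.197
v -4.314 -0.841 2.007
v -3.523 -0.17 1.198
v -4.397 -1.81 1.122
v -4.305 -1.683 1.675
v -3.878 -1.896 1.354
v -3.598 -0.356 1.736
v -3.171 -0.569 1.415
v -3.516 -1.262 1.93
v -4.749 -1.411 0.905
v -4.322 -1.624 0.584
v -4.042 -0.084 0.966
v -3.615 -0.297 0.645
v -4.404 -0.718 0.39
v -3.32 -0.774 0.52
v -3.757 -1.594 0.483
v -4.109 -1.195 0.265
v -3.839 -0.688 0.289
v -3.046 -0.942 0.996
v -3.483 -1.762 0.959
v -3.39 -1.636 1.512
v -3.12 -1.129 1.535
v -3.27 -1.334 0.64
v -4.437 -0.218 1.361
v -4.874 -1.038 1.324
v -4.8 -0.851 0.785
v -4.53 -0.344 0.808
v -4.163 -0.386 1.837
v -4.6 -1.206 1.8
v -4.081 -1.292 2.031
v -3.811 -0.785 2.055
v -4.65 -0.646 1.68
v -2.846 2.744 -2.64
v -2.58 2.868 -2.175
v -3.309 1.8 -1.475
v -3.574 1.676 -1.94
v -2.939 3.084 -2.218
v -3.667 2.016 -1.518
v -3.243 3.101 -2.509
v -3.971 2.033 -1.809
v -3.314 2.909 -2.876
v -4.043 1.841 -2.176
v -3.111 2.62 -3.105
v -3.84 1.552 -2.405
v -2.753 2.404 -3.062
v -3.481 1.336 -2.362
v -2.449 2.387 -2.771
v -3.177 1.319 -2.071
v -2.377 2.579 -2.404
v -3.106 1.511 -1.704
v 3.741 -1.027 2.205
v 4.588 -1.114 2.328
v 4.386 -0.339 4.259
v 3.539 -0.253 4.135
v 4.5 -0.631 2.125
v 4.298 0.144 4.056
v 4.122 -0.299 1.952
v 3.92 0.476 3.883
v 3.599 -0.245 1.876
v 3.397 0.529 3.807
v 3.13 -0.49 1.925
v 2.928 0.284 3.856
v 2.894 -0.941 2.081
v 2.692 -0.166 4.012
v 2.982 -1.424 2.284
v 2.78 -0.649 4.215
v 3.36 -1.756 2.457
v 3.158 -0.981 4.388
v 3.883 -1.809 2.533
v 3.681 -1.035 4.464
v 4.352 -1.564 2.484
v 4.15 -0.79 4.415
f 2 1 5
f 2 5 3
f 3 5 6
f 3 6 4
f 5 1 7
f 5 7 6
f 6 7 8
f 6 8 4
f 7 1 9
f 7 9 8
f 8 9 10
f 8 10 4
f 9 1 11
f 9 11 10
f 10 11 12
f 10 12 4
f 11 1 13
f 11 13 12
f 12 13 14
f 12 14 4
f 13 1 15
f 13 15 14
f 14 15 16
f 14 16 4
f 15 1 17
f 15 17 16
f 16 17 18
f 16 18 4
f 17 1 19
f 17 19 18
f 18 19 20
f 18 20 4
f 19 1 21
f 19 21 20
f 20 21 22
f 20 22 4
f 21 1 23
f 21 23 22
f 22 23 24
f 22 24 4
f 23 1 25
f 23 25 24
f 24 25 26
f 24 26 4
f 25 1 27
f 25 27 26
f 26 27 28
f 26 28 4
f 27 1 29
f 27 29 28
f 28 29 30
f 28 30 4
f 29 1 31
f 29 31 30
f 30 31 32
f 30 32 4
f 31 1 2
f 31 2 32
f 32 2 3
f 32 3 4
f 33 70 49
f 70 44 73
f 49 73 38
f 70 73 49
f 33 49 45
f 49 38 50
f 45 50 34
f 49 50 45
f 33 45 54
f 45 34 55
f 54 55 40
f 45 55 54
f 33 54 66
f 54 40 69
f 66 69 43
f 54 69 66
f 33 66 70
f 66 43 74
f 70 74 44
f 66 74 70
f 34 50 61
f 50 38 64
f 61 64 42
f 50 64 61
f 38 73 51
f 73 44 72
f 51 72 37
f 73 72 51
f 44 74 71
f 74 43 67
f 71 67 35
f 74 67 71
f 43 69 68
f 69 40 56
f 68 56 39
f 69 56 68
f 40 55 60
f 55 34 57
f 60 57 41
f 55 57 60
f 36 62 48
f 62 42 63
f 48 63 37
f 62 63 48
f 36 48 46
f 48 37 47
f 46 47 35
f 48 47 46
f 36 46 53
f 46 35 52
f 53 52 39
f 46 52 53
f 36 53 58
f 53 39 59
f 58 59 41
f 53 59 58
f 36 58 62
f 58 41 65
f 62 65 42
f 58 65 62
f 37 63 51
f 63 42 64
f 51 64 38
f 63 64 51
f 35 47 71
f 47 37 72
f 71 72 44
f 47 72 71
f 39 52 68
f 52 35 67
f 68 67 43
f 52 67 68
f 41 59 60
f 59 39 56
f 60 56 40
f 59 56 60
f 42 65 61
f 65 41 57
f 61 57 34
f 65 57 61
f 76 75 79
f 76 79 77
f 77 79 80
f 77 80 78
f 79 75 81
f 79 81 80
f 80 81 82
f 80 82 78
f 81 75 83
f 81 83 82
f 82 83 84
f 82 84 78
f 83 75 85
f 83 85 84
f 84 85 86
f 84 86 78
f 85 75 87
f 85 87 86
f 86 87 88
f 86 88 78
f 87 75 89
f 87 89 88
f 88 89 90
f 88 90 78
f 89 75 91
f 89 91 90
f 90 91 92
f 90 92 78
f 91 75 76
f 91 76 92
f 92 76 77
f 92 77 78
f 94 93 97
f 94 97 95
f 95 97 98
f 95 98 96
f 97 93 99
f 97 99 98
f 98 99 100
f 98 100 96
f 99 93 101
f 99 101 100
f 100 101 102
f 100 102 96
f 101 93 103
f 101 103 102
f 102 103 104
f 102 104 96
f 103 93 105
f 103 105 104
f 104 105 106
f 104 106 96
f 105 93 107
f 105 107 106
f 106 107 108
f 106 108 96
f 107 93 109
f 107 109 108
f 108 109 110
f 108 110 96
f 109 93 111
f 109 111 110
f 110 111 112
f 110 112 96
f 111 93 113
f 111 113 112
f 112 113 114
f 112 114 96
f 113 93 94
f 113 94 114
f 114 94 95
f 114 95 96



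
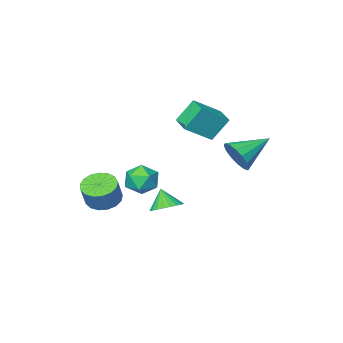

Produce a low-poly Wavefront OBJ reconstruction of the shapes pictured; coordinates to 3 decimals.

v 2.111 -1.394 -3.824
v 3.007 -1.179 -4.212
v 3.485 -0.81 -2.905
v 2.589 -1.026 -2.516
v 2.767 -0.766 -4.241
v 3.245 -0.397 -2.934
v 2.377 -0.496 -4.174
v 2.855 -0.128 -2.867
v 1.926 -0.433 -4.027
v 2.404 -0.064 -2.72
v 1.517 -0.59 -3.833
v 1.996 -0.221 -2.526
v 1.245 -0.931 -3.637
v 1.723 -0.562 -2.33
v 1.17 -1.378 -3.484
v 1.649 -1.009 -2.177
v 1.312 -1.829 -3.409
v 1.79 -1.46 -2.101
v 1.636 -2.18 -3.428
v 2.114 -1.812 -2.121
v 2.069 -2.352 -3.538
v 2.547 -1.983 -2.231
v 2.512 -2.304 -3.714
v 2.99 -1.935 -2.407
v 2.863 -2.047 -3.915
v 3.341 -1.679 -2.607
v 3.041 -1.641 -4.094
v 3.52 -1.273 -2.787
v -0.155 -0.552 -2.418
v 0.671 -1.201 -2.455
v -0.951 -1.499 -3.585
v -0.125 -2.148 -3.622
v -0.73 -2.115 -2.763
v -0.238 -1.53 -2.041
v -0.042 -1.17 -3.999
v 0.45 -0.585 -3.277
v 0.741 -1.583 -3.432
v 0.316 -2.167 -2.668
v -0.596 -0.533 -3.372
v -1.021 -1.117 -2.608
v -2.897 3.493 0.048
v -2.505 3.982 0.89
v -4.843 3.567 0.912
v -2.642 4.381 0.546
v -2.847 4.541 0.069
v -3.066 4.421 -0.413
v -3.24 4.051 -0.772
v -3.322 3.533 -0.912
v -3.29 3.003 -0.794
v -3.153 2.604 -0.45
v -2.947 2.444 0.026
v -2.728 2.565 0.509
v -2.554 2.934 0.868
v -2.473 3.453 1.007
v 0.069 1.587 -3.692
v 0.798 1.09 -3.986
v 0.051 0.933 -2.628
v 0.963 1.364 -3.815
v 0.992 1.672 -3.625
v 0.881 1.967 -3.446
v 0.645 2.204 -3.304
v 0.322 2.348 -3.221
v -0.039 2.375 -3.21
v -0.384 2.282 -3.273
v -0.661 2.084 -3.399
v -0.826 1.81 -3.57
v -0.855 1.502 -3.76
v -0.743 1.207 -3.939
v -0.508 0.97 -4.081
v -0.185 0.827 -4.164
v 0.176 0.799 -4.175
v 0.522 0.892 -4.112
v -4.171 -1.715 -0.554
v -5.074 -1.446 0.8
v -3.905 -0.435 -0.631
v -4.807 -0.166 0.724
v -2.613 -1.974 0.536
v -3.515 -1.705 1.891
v -2.346 -0.694 0.46
v -3.249 -0.425 1.814
f 2 1 5
f 2 5 3
f 3 5 6
f 3 6 4
f 5 1 7
f 5 7 6
f 6 7 8
f 6 8 4
f 7 1 9
f 7 9 8
f 8 9 10
f 8 10 4
f 9 1 11
f 9 11 10
f 10 11 12
f 10 12 4
f 11 1 13
f 11 13 12
f 12 13 14
f 12 14 4
f 13 1 15
f 13 15 14
f 14 15 16
f 14 16 4
f 15 1 17
f 15 17 16
f 16 17 18
f 16 18 4
f 17 1 19
f 17 19 18
f 18 19 20
f 18 20 4
f 19 1 21
f 19 21 20
f 20 21 22
f 20 22 4
f 21 1 23
f 21 23 22
f 22 23 24
f 22 24 4
f 23 1 25
f 23 25 24
f 24 25 26
f 24 26 4
f 25 1 27
f 25 27 26
f 26 27 28
f 26 28 4
f 27 1 2
f 27 2 28
f 28 2 3
f 28 3 4
f 29 40 34
f 29 34 30
f 29 30 36
f 29 36 39
f 29 39 40
f 30 34 38
f 34 40 33
f 40 39 31
f 39 36 35
f 36 30 37
f 32 38 33
f 32 33 31
f 32 31 35
f 32 35 37
f 32 37 38
f 33 38 34
f 31 33 40
f 35 31 39
f 37 35 36
f 38 37 30
f 42 41 44
f 42 44 43
f 44 41 45
f 44 45 43
f 45 41 46
f 45 46 43
f 46 41 47
f 46 47 43
f 47 41 48
f 47 48 43
f 48 41 49
f 48 49 43
f 49 41 50
f 49 50 43
f 50 41 51
f 50 51 43
f 51 41 52
f 51 52 43
f 52 41 53
f 52 53 43
f 53 41 54
f 53 54 43
f 54 41 42
f 54 42 43
f 56 55 58
f 56 58 57
f 58 55 59
f 58 59 57
f 59 55 60
f 59 60 57
f 60 55 61
f 60 61 57
f 61 55 62
f 61 62 57
f 62 55 63
f 62 63 57
f 63 55 64
f 63 64 57
f 64 55 65
f 64 65 57
f 65 55 66
f 65 66 57
f 66 55 67
f 66 67 57
f 67 55 68
f 67 68 57
f 68 55 69
f 68 69 57
f 69 55 70
f 69 70 57
f 70 55 71
f 70 71 57
f 71 55 72
f 71 72 57
f 72 55 56
f 72 56 57
f 74 76 73
f 77 74 73
f 73 76 75
f 75 77 73
f 74 80 76
f 78 74 77
f 78 80 74
f 76 80 75
f 79 77 75
f 75 80 79
f 79 78 77
f 80 78 79



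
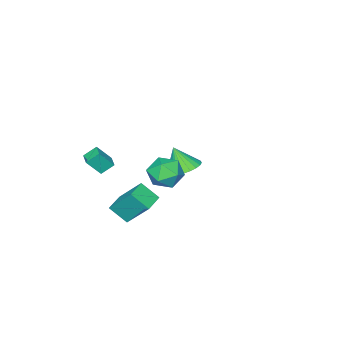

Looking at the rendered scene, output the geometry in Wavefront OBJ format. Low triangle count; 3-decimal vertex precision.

v 3.448 -1.778 0.731
v 2.844 -1.364 1.32
v 3.947 -1.065 0.742
v 3.342 -0.652 1.331
v 4.098 -2.248 1.729
v 3.493 -1.835 2.318
v 4.596 -1.536 1.74
v 3.992 -1.122 2.329
v 3.238 4.379 2.852
v 4.108 4.694 3.415
v 3.872 2.746 2.785
v 4.742 3.061 3.348
v 3.772 3.024 3.827
v 3.38 4.033 3.869
v 4.6 3.407 2.331
v 4.208 4.416 2.373
v 4.95 4.093 3.093
v 4.438 3.856 4.017
v 3.542 3.584 2.183
v 3.03 3.347 3.107
v 2.103 -0.181 -2.813
v 2.492 -1.154 -1.915
v 1.794 1.181 -1.206
v 2.183 0.208 -0.307
v 3.317 0.212 -2.913
v 3.706 -0.761 -2.014
v 3.008 1.574 -1.305
v 3.397 0.601 -0.407
v -3.075 -1.479 -2.462
v -2.277 -0.804 -2.233
v -2.905 -2.181 -0.978
v -2.607 -0.59 -2.094
v -3.008 -0.511 -2.011
v -3.42 -0.579 -1.997
v -3.779 -0.785 -2.053
v -4.031 -1.096 -2.171
v -4.137 -1.465 -2.334
v -4.082 -1.837 -2.516
v -3.873 -2.154 -2.69
v -3.543 -2.368 -2.829
v -3.141 -2.447 -2.912
v -2.73 -2.379 -2.927
v -2.371 -2.173 -2.871
v -2.119 -1.862 -2.752
v -2.013 -1.492 -2.59
v -2.068 -1.121 -2.407
f 2 4 1
f 5 2 1
f 1 4 3
f 3 5 1
f 2 8 4
f 6 2 5
f 6 8 2
f 4 8 3
f 7 5 3
f 3 8 7
f 7 6 5
f 8 6 7
f 9 20 14
f 9 14 10
f 9 10 16
f 9 16 19
f 9 19 20
f 10 14 18
f 14 20 13
f 20 19 11
f 19 16 15
f 16 10 17
f 12 18 13
f 12 13 11
f 12 11 15
f 12 15 17
f 12 17 18
f 13 18 14
f 11 13 20
f 15 11 19
f 17 15 16
f 18 17 10
f 22 24 21
f 25 22 21
f 21 24 23
f 23 25 21
f 22 28 24
f 26 22 25
f 26 28 22
f 24 28 23
f 27 25 23
f 23 28 27
f 27 26 25
f 28 26 27
f 30 29 32
f 30 32 31
f 32 29 33
f 32 33 31
f 33 29 34
f 33 34 31
f 34 29 35
f 34 35 31
f 35 29 36
f 35 36 31
f 36 29 37
f 36 37 31
f 37 29 38
f 37 38 31
f 38 29 39
f 38 39 31
f 39 29 40
f 39 40 31
f 40 29 41
f 40 41 31
f 41 29 42
f 41 42 31
f 42 29 43
f 42 43 31
f 43 29 44
f 43 44 31
f 44 29 45
f 44 45 31
f 45 29 46
f 45 46 31
f 46 29 30
f 46 30 31



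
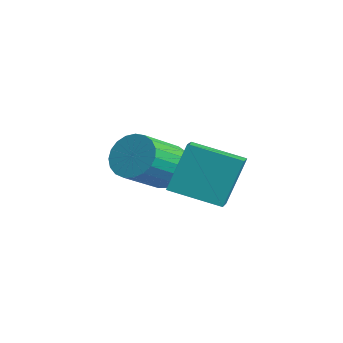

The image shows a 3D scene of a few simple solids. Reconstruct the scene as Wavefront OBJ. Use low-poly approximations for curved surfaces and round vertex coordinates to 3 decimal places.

v -1.852 1.834 -2.201
v -0.966 2.362 -2.002
v -0.242 0.693 -0.801
v -1.128 0.166 -0.999
v -1.223 2.488 -1.672
v -0.498 0.819 -0.471
v -1.588 2.501 -1.434
v -0.864 0.832 -0.232
v -1.999 2.399 -1.328
v -1.275 0.73 -0.126
v -2.385 2.199 -1.373
v -1.66 0.531 -0.171
v -2.678 1.936 -1.561
v -1.954 0.268 -0.359
v -2.829 1.656 -1.859
v -2.105 -0.013 -0.658
v -2.811 1.406 -2.217
v -2.086 -0.262 -1.016
v -2.627 1.231 -2.572
v -1.902 -0.438 -1.371
v -2.309 1.159 -2.863
v -1.584 -0.509 -1.661
v -1.912 1.205 -3.039
v -1.188 -0.464 -1.838
v -1.505 1.359 -3.07
v -0.78 -0.309 -1.869
v -1.158 1.596 -2.951
v -0.433 -0.073 -1.75
v -0.931 1.873 -2.702
v -0.206 0.205 -1.501
v -0.863 2.144 -2.367
v -0.138 0.476 -1.165
v 1.91 0.173 -1.347
v 1.705 1.069 0.618
v 1.104 0.691 -1.668
v 0.899 1.588 0.298
v 3.161 1.752 -1.938
v 2.956 2.649 0.028
v 2.355 2.271 -2.258
v 2.15 3.167 -0.293
f 2 1 5
f 2 5 3
f 3 5 6
f 3 6 4
f 5 1 7
f 5 7 6
f 6 7 8
f 6 8 4
f 7 1 9
f 7 9 8
f 8 9 10
f 8 10 4
f 9 1 11
f 9 11 10
f 10 11 12
f 10 12 4
f 11 1 13
f 11 13 12
f 12 13 14
f 12 14 4
f 13 1 15
f 13 15 14
f 14 15 16
f 14 16 4
f 15 1 17
f 15 17 16
f 16 17 18
f 16 18 4
f 17 1 19
f 17 19 18
f 18 19 20
f 18 20 4
f 19 1 21
f 19 21 20
f 20 21 22
f 20 22 4
f 21 1 23
f 21 23 22
f 22 23 24
f 22 24 4
f 23 1 25
f 23 25 24
f 24 25 26
f 24 26 4
f 25 1 27
f 25 27 26
f 26 27 28
f 26 28 4
f 27 1 29
f 27 29 28
f 28 29 30
f 28 30 4
f 29 1 31
f 29 31 30
f 30 31 32
f 30 32 4
f 31 1 2
f 31 2 32
f 32 2 3
f 32 3 4
f 34 36 33
f 37 34 33
f 33 36 35
f 35 37 33
f 34 40 36
f 38 34 37
f 38 40 34
f 36 40 35
f 39 37 35
f 35 40 39
f 39 38 37
f 40 38 39



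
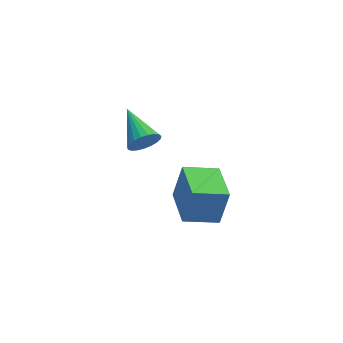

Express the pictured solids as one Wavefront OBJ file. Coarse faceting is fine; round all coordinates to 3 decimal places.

v 0.018 2.873 2.495
v 0.387 2.629 3.15
v 0.142 4.747 3.125
v 0.639 2.681 2.945
v 0.783 2.767 2.662
v 0.795 2.871 2.351
v 0.672 2.975 2.064
v 0.437 3.062 1.853
v 0.129 3.116 1.752
v -0.198 3.128 1.78
v -0.488 3.096 1.931
v -0.69 3.026 2.18
v -0.77 2.929 2.484
v -0.713 2.823 2.79
v -0.53 2.725 3.044
v -0.252 2.653 3.204
v 0.072 2.619 3.242
v 1.407 2.016 -3.399
v 1.949 2.111 -1.591
v 1.985 4.016 -3.676
v 2.527 4.11 -1.868
v 3.013 1.49 -3.852
v 3.555 1.584 -2.044
v 3.591 3.489 -4.129
v 4.133 3.584 -2.321
f 2 1 4
f 2 4 3
f 4 1 5
f 4 5 3
f 5 1 6
f 5 6 3
f 6 1 7
f 6 7 3
f 7 1 8
f 7 8 3
f 8 1 9
f 8 9 3
f 9 1 10
f 9 10 3
f 10 1 11
f 10 11 3
f 11 1 12
f 11 12 3
f 12 1 13
f 12 13 3
f 13 1 14
f 13 14 3
f 14 1 15
f 14 15 3
f 15 1 16
f 15 16 3
f 16 1 17
f 16 17 3
f 17 1 2
f 17 2 3
f 19 21 18
f 22 19 18
f 18 21 20
f 20 22 18
f 19 25 21
f 23 19 22
f 23 25 19
f 21 25 20
f 24 22 20
f 20 25 24
f 24 23 22
f 25 23 24



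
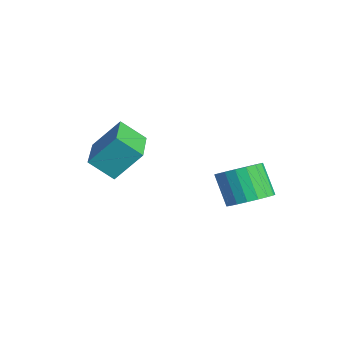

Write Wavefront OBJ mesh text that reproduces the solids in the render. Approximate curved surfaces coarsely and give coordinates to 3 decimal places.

v -2.97 -3.627 0.535
v -3.373 -4.592 1.42
v -2.758 -2.515 1.844
v -3.161 -3.48 2.729
v -0.979 -4.26 0.751
v -1.382 -5.225 1.636
v -0.767 -3.148 2.06
v -1.17 -4.113 2.945
v 2.324 0.289 0.791
v 3.127 0.325 1.333
v 2.259 0.086 2.632
v 1.456 0.051 2.089
v 2.999 0.737 1.324
v 2.132 0.498 2.623
v 2.738 1.06 1.209
v 1.87 0.822 2.507
v 2.394 1.231 1.011
v 1.527 0.993 2.309
v 2.037 1.216 0.769
v 1.169 0.977 2.068
v 1.736 1.016 0.532
v 0.869 0.778 1.831
v 1.552 0.673 0.346
v 0.685 0.435 1.644
v 1.521 0.254 0.248
v 0.653 0.015 1.547
v 1.648 -0.158 0.257
v 0.781 -0.397 1.556
v 1.91 -0.482 0.373
v 1.042 -0.72 1.671
v 2.253 -0.653 0.571
v 1.386 -0.891 1.869
v 2.611 -0.637 0.812
v 1.743 -0.876 2.111
v 2.911 -0.438 1.049
v 2.044 -0.676 2.348
v 3.095 -0.095 1.236
v 2.228 -0.333 2.534
f 2 4 1
f 5 2 1
f 1 4 3
f 3 5 1
f 2 8 4
f 6 2 5
f 6 8 2
f 4 8 3
f 7 5 3
f 3 8 7
f 7 6 5
f 8 6 7
f 10 9 13
f 10 13 11
f 11 13 14
f 11 14 12
f 13 9 15
f 13 15 14
f 14 15 16
f 14 16 12
f 15 9 17
f 15 17 16
f 16 17 18
f 16 18 12
f 17 9 19
f 17 19 18
f 18 19 20
f 18 20 12
f 19 9 21
f 19 21 20
f 20 21 22
f 20 22 12
f 21 9 23
f 21 23 22
f 22 23 24
f 22 24 12
f 23 9 25
f 23 25 24
f 24 25 26
f 24 26 12
f 25 9 27
f 25 27 26
f 26 27 28
f 26 28 12
f 27 9 29
f 27 29 28
f 28 29 30
f 28 30 12
f 29 9 31
f 29 31 30
f 30 31 32
f 30 32 12
f 31 9 33
f 31 33 32
f 32 33 34
f 32 34 12
f 33 9 35
f 33 35 34
f 34 35 36
f 34 36 12
f 35 9 37
f 35 37 36
f 36 37 38
f 36 38 12
f 37 9 10
f 37 10 38
f 38 10 11
f 38 11 12



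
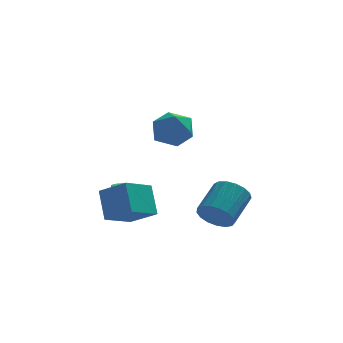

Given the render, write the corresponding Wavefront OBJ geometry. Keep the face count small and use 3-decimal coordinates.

v 1.39 0.453 -3.704
v 2.31 0.014 -3.992
v 3.351 1.508 -2.945
v 2.43 1.947 -2.656
v 2.211 0.344 -4.365
v 3.252 1.838 -3.318
v 1.924 0.699 -4.585
v 2.964 2.193 -3.538
v 1.514 0.998 -4.604
v 2.555 2.492 -3.557
v 1.076 1.172 -4.417
v 2.117 2.665 -3.37
v 0.71 1.181 -4.066
v 1.75 2.675 -3.019
v 0.499 1.024 -3.632
v 1.54 2.517 -2.585
v 0.493 0.735 -3.214
v 1.533 2.229 -2.167
v 0.692 0.383 -2.909
v 1.732 1.876 -1.862
v 1.051 0.046 -2.786
v 2.091 1.539 -1.738
v 1.487 -0.197 -2.873
v 2.528 1.296 -1.825
v 1.901 -0.292 -3.15
v 2.942 1.202 -2.103
v 2.198 -0.215 -3.554
v 3.239 1.278 -2.507
v -3.12 2.848 -3.646
v -2.634 3.032 -3.653
v -2.694 3.237 -2.421
v -3.18 3.052 -2.414
v -2.906 3.316 -3.714
v -2.965 3.521 -2.482
v -3.303 3.326 -3.734
v -3.363 3.531 -2.503
v -3.593 3.055 -3.703
v -3.653 3.26 -2.472
v -3.606 2.663 -3.639
v -3.666 2.868 -2.407
v -3.335 2.379 -3.578
v -3.394 2.584 -2.346
v -2.937 2.369 -3.557
v -2.997 2.574 -2.326
v -2.647 2.64 -3.588
v -2.707 2.845 -2.357
v -1.588 0.509 2.592
v -0.982 0.364 3.616
v -0.698 -1.044 1.844
v -0.092 -1.189 2.868
v -1.274 -1.389 2.837
v -1.824 -0.429 3.299
v 0.144 -0.251 2.161
v -0.406 0.709 2.623
v 0.088 -0.106 3.349
v -0.788 -0.81 3.768
v -0.892 0.13 1.692
v -1.768 -0.574 2.111
v -2.963 -1.366 -2.356
v -3.154 -0.185 -0.88
v -4.23 -0.442 -3.259
v -4.421 0.739 -1.783
v -1.599 -0.219 -3.097
v -1.79 0.962 -1.621
v -2.866 0.705 -4
v -3.057 1.886 -2.524
f 2 1 5
f 2 5 3
f 3 5 6
f 3 6 4
f 5 1 7
f 5 7 6
f 6 7 8
f 6 8 4
f 7 1 9
f 7 9 8
f 8 9 10
f 8 10 4
f 9 1 11
f 9 11 10
f 10 11 12
f 10 12 4
f 11 1 13
f 11 13 12
f 12 13 14
f 12 14 4
f 13 1 15
f 13 15 14
f 14 15 16
f 14 16 4
f 15 1 17
f 15 17 16
f 16 17 18
f 16 18 4
f 17 1 19
f 17 19 18
f 18 19 20
f 18 20 4
f 19 1 21
f 19 21 20
f 20 21 22
f 20 22 4
f 21 1 23
f 21 23 22
f 22 23 24
f 22 24 4
f 23 1 25
f 23 25 24
f 24 25 26
f 24 26 4
f 25 1 27
f 25 27 26
f 26 27 28
f 26 28 4
f 27 1 2
f 27 2 28
f 28 2 3
f 28 3 4
f 30 29 33
f 30 33 31
f 31 33 34
f 31 34 32
f 33 29 35
f 33 35 34
f 34 35 36
f 34 36 32
f 35 29 37
f 35 37 36
f 36 37 38
f 36 38 32
f 37 29 39
f 37 39 38
f 38 39 40
f 38 40 32
f 39 29 41
f 39 41 40
f 40 41 42
f 40 42 32
f 41 29 43
f 41 43 42
f 42 43 44
f 42 44 32
f 43 29 45
f 43 45 44
f 44 45 46
f 44 46 32
f 45 29 30
f 45 30 46
f 46 30 31
f 46 31 32
f 47 58 52
f 47 52 48
f 47 48 54
f 47 54 57
f 47 57 58
f 48 52 56
f 52 58 51
f 58 57 49
f 57 54 53
f 54 48 55
f 50 56 51
f 50 51 49
f 50 49 53
f 50 53 55
f 50 55 56
f 51 56 52
f 49 51 58
f 53 49 57
f 55 53 54
f 56 55 48
f 60 62 59
f 63 60 59
f 59 62 61
f 61 63 59
f 60 66 62
f 64 60 63
f 64 66 60
f 62 66 61
f 65 63 61
f 61 66 65
f 65 64 63
f 66 64 65



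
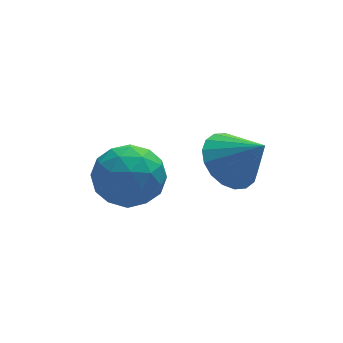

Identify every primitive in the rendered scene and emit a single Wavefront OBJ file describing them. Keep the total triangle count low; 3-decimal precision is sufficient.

v 2.657 -3.488 -1.923
v 3.206 -3.918 -2.597
v 3.383 -4.172 -0.897
v 3.425 -3.557 -2.511
v 3.492 -3.181 -2.309
v 3.394 -2.867 -2.03
v 3.15 -2.676 -1.73
v 2.808 -2.645 -1.468
v 2.437 -2.782 -1.296
v 2.109 -3.058 -1.248
v 1.889 -3.42 -1.334
v 1.822 -3.795 -1.537
v 1.92 -4.11 -1.815
v 2.164 -4.301 -2.116
v 2.506 -4.332 -2.378
v 2.878 -4.195 -2.55
v -0.417 -2.248 -2.926
v 0.615 -2.529 -3.001
v -0.635 -3.391 -1.639
v 0.397 -3.672 -1.714
v 0.131 -2.702 -1.343
v 0.266 -1.995 -2.139
v -0.286 -3.925 -2.501
v -0.151 -3.218 -3.297
v 0.696 -3.566 -2.739
v 0.954 -2.81 -2.023
v -0.974 -3.11 -2.617
v -0.716 -2.354 -1.901
v 0.118 -2.288 -3.076
v -0.138 -3.632 -1.564
v -0.294 -3.062 -1.346
v 0.312 -3.227 -1.39
v -0.087 -1.974 -2.569
v 0.52 -2.139 -2.614
v 0.235 -2.241 -1.639
v -0.54 -3.781 -2.026
v 0.067 -3.946 -2.071
v -0.332 -2.693 -3.25
v 0.274 -2.858 -3.294
v -0.255 -3.679 -3.001
v 0.773 -3.062 -2.966
v 0.644 -3.735 -2.21
v 0.243 -3.883 -2.673
v 0.322 -3.468 -3.14
v 0.924 -2.618 -2.546
v 0.796 -3.29 -1.789
v 0.64 -2.72 -1.571
v 0.719 -2.304 -2.039
v 0.972 -3.227 -2.391
v -0.816 -2.63 -2.851
v -0.944 -3.302 -2.094
v -0.739 -3.616 -2.601
v -0.66 -3.2 -3.069
v -0.664 -2.185 -2.43
v -0.793 -2.858 -1.674
v -0.342 -2.452 -1.5
v -0.263 -2.037 -1.967
v -0.992 -2.693 -2.249
f 2 1 4
f 2 4 3
f 4 1 5
f 4 5 3
f 5 1 6
f 5 6 3
f 6 1 7
f 6 7 3
f 7 1 8
f 7 8 3
f 8 1 9
f 8 9 3
f 9 1 10
f 9 10 3
f 10 1 11
f 10 11 3
f 11 1 12
f 11 12 3
f 12 1 13
f 12 13 3
f 13 1 14
f 13 14 3
f 14 1 15
f 14 15 3
f 15 1 16
f 15 16 3
f 16 1 2
f 16 2 3
f 17 54 33
f 54 28 57
f 33 57 22
f 54 57 33
f 17 33 29
f 33 22 34
f 29 34 18
f 33 34 29
f 17 29 38
f 29 18 39
f 38 39 24
f 29 39 38
f 17 38 50
f 38 24 53
f 50 53 27
f 38 53 50
f 17 50 54
f 50 27 58
f 54 58 28
f 50 58 54
f 18 34 45
f 34 22 48
f 45 48 26
f 34 48 45
f 22 57 35
f 57 28 56
f 35 56 21
f 57 56 35
f 28 58 55
f 58 27 51
f 55 51 19
f 58 51 55
f 27 53 52
f 53 24 40
f 52 40 23
f 53 40 52
f 24 39 44
f 39 18 41
f 44 41 25
f 39 41 44
f 20 46 32
f 46 26 47
f 32 47 21
f 46 47 32
f 20 32 30
f 32 21 31
f 30 31 19
f 32 31 30
f 20 30 37
f 30 19 36
f 37 36 23
f 30 36 37
f 20 37 42
f 37 23 43
f 42 43 25
f 37 43 42
f 20 42 46
f 42 25 49
f 46 49 26
f 42 49 46
f 21 47 35
f 47 26 48
f 35 48 22
f 47 48 35
f 19 31 55
f 31 21 56
f 55 56 28
f 31 56 55
f 23 36 52
f 36 19 51
f 52 51 27
f 36 51 52
f 25 43 44
f 43 23 40
f 44 40 24
f 43 40 44
f 26 49 45
f 49 25 41
f 45 41 18
f 49 41 45



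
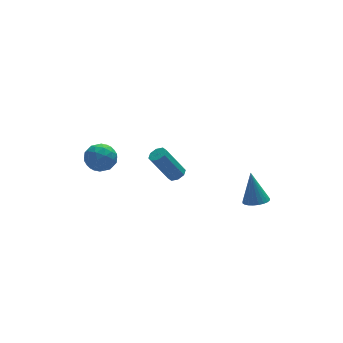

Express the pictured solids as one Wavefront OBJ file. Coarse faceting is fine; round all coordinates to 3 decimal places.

v -0.366 -2.654 1.94
v 0.112 -2.759 2.231
v -0.915 -2.512 4.011
v -1.394 -2.406 3.72
v 0.061 -2.335 2.143
v -0.967 -2.088 3.922
v -0.241 -2.098 1.935
v -1.268 -1.85 3.715
v -0.616 -2.186 1.731
v -1.644 -1.938 3.511
v -0.845 -2.548 1.649
v -1.872 -2.301 3.429
v -0.793 -2.972 1.738
v -1.821 -2.725 3.517
v -0.492 -3.21 1.945
v -1.519 -2.962 3.725
v -0.116 -3.122 2.149
v -1.144 -2.874 3.929
v 3.937 -3.729 -0.754
v 4.704 -3.852 -0.678
v 3.863 -3.011 1.154
v 4.7 -3.567 -0.785
v 4.58 -3.307 -0.888
v 4.362 -3.111 -0.97
v 4.079 -3.01 -1.019
v 3.775 -3.017 -1.028
v 3.496 -3.134 -0.996
v 3.284 -3.34 -0.926
v 3.171 -3.606 -0.83
v 3.175 -3.891 -0.723
v 3.295 -4.151 -0.62
v 3.513 -4.347 -0.538
v 3.796 -4.449 -0.488
v 4.1 -4.441 -0.479
v 4.379 -4.325 -0.512
v 4.591 -4.118 -0.582
v -3.988 1.574 1.964
v -3.246 1.442 1.293
v -4.074 -0.042 2.187
v -3.332 -0.174 1.516
v -3.135 0.254 2.409
v -3.082 1.253 2.271
v -4.238 0.147 1.209
v -4.185 1.146 1.071
v -3.4 0.56 0.827
v -2.718 0.626 1.568
v -4.602 0.774 1.912
v -3.92 0.84 2.653
v -3.61 1.65 1.609
v -3.71 -0.25 1.871
v -3.595 0.002 2.396
v -3.158 -0.076 2.002
v -3.513 1.539 2.184
v -3.077 1.461 1.789
v -3.012 0.763 2.445
v -4.243 -0.061 1.691
v -3.807 -0.139 1.296
v -4.162 1.476 1.478
v -3.725 1.398 1.084
v -4.308 0.637 1.035
v -3.264 1.054 0.94
v -3.314 0.104 1.072
v -3.847 0.293 0.891
v -3.816 0.88 0.81
v -2.863 1.093 1.376
v -2.913 0.143 1.507
v -2.798 0.395 2.032
v -2.767 0.982 1.951
v -2.954 0.574 1.102
v -4.407 1.257 1.973
v -4.457 0.307 2.104
v -4.553 0.418 1.529
v -4.522 1.005 1.448
v -4.006 1.296 2.408
v -4.056 0.346 2.54
v -3.504 0.52 2.67
v -3.473 1.107 2.589
v -4.366 0.826 2.378
f 2 1 5
f 2 5 3
f 3 5 6
f 3 6 4
f 5 1 7
f 5 7 6
f 6 7 8
f 6 8 4
f 7 1 9
f 7 9 8
f 8 9 10
f 8 10 4
f 9 1 11
f 9 11 10
f 10 11 12
f 10 12 4
f 11 1 13
f 11 13 12
f 12 13 14
f 12 14 4
f 13 1 15
f 13 15 14
f 14 15 16
f 14 16 4
f 15 1 17
f 15 17 16
f 16 17 18
f 16 18 4
f 17 1 2
f 17 2 18
f 18 2 3
f 18 3 4
f 20 19 22
f 20 22 21
f 22 19 23
f 22 23 21
f 23 19 24
f 23 24 21
f 24 19 25
f 24 25 21
f 25 19 26
f 25 26 21
f 26 19 27
f 26 27 21
f 27 19 28
f 27 28 21
f 28 19 29
f 28 29 21
f 29 19 30
f 29 30 21
f 30 19 31
f 30 31 21
f 31 19 32
f 31 32 21
f 32 19 33
f 32 33 21
f 33 19 34
f 33 34 21
f 34 19 35
f 34 35 21
f 35 19 36
f 35 36 21
f 36 19 20
f 36 20 21
f 37 74 53
f 74 48 77
f 53 77 42
f 74 77 53
f 37 53 49
f 53 42 54
f 49 54 38
f 53 54 49
f 37 49 58
f 49 38 59
f 58 59 44
f 49 59 58
f 37 58 70
f 58 44 73
f 70 73 47
f 58 73 70
f 37 70 74
f 70 47 78
f 74 78 48
f 70 78 74
f 38 54 65
f 54 42 68
f 65 68 46
f 54 68 65
f 42 77 55
f 77 48 76
f 55 76 41
f 77 76 55
f 48 78 75
f 78 47 71
f 75 71 39
f 78 71 75
f 47 73 72
f 73 44 60
f 72 60 43
f 73 60 72
f 44 59 64
f 59 38 61
f 64 61 45
f 59 61 64
f 40 66 52
f 66 46 67
f 52 67 41
f 66 67 52
f 40 52 50
f 52 41 51
f 50 51 39
f 52 51 50
f 40 50 57
f 50 39 56
f 57 56 43
f 50 56 57
f 40 57 62
f 57 43 63
f 62 63 45
f 57 63 62
f 40 62 66
f 62 45 69
f 66 69 46
f 62 69 66
f 41 67 55
f 67 46 68
f 55 68 42
f 67 68 55
f 39 51 75
f 51 41 76
f 75 76 48
f 51 76 75
f 43 56 72
f 56 39 71
f 72 71 47
f 56 71 72
f 45 63 64
f 63 43 60
f 64 60 44
f 63 60 64
f 46 69 65
f 69 45 61
f 65 61 38
f 69 61 65

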